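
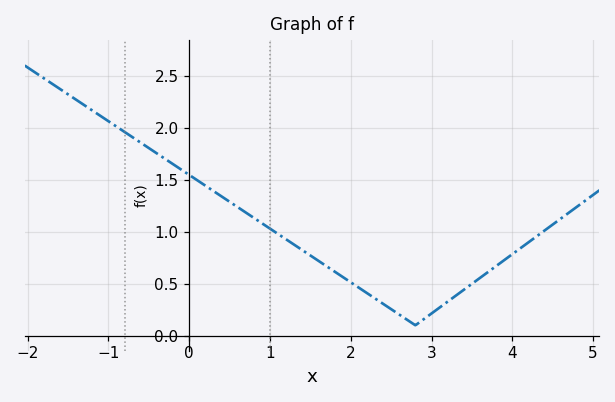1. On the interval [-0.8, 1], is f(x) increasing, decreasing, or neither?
decreasing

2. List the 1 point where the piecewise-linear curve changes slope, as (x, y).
(2.8, 0.1)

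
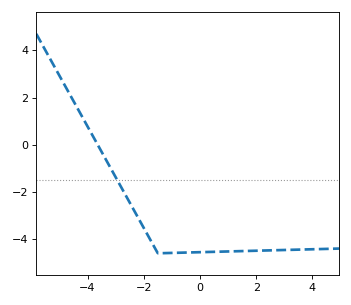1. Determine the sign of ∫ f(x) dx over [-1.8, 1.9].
negative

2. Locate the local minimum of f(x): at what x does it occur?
-1.5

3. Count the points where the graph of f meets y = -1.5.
1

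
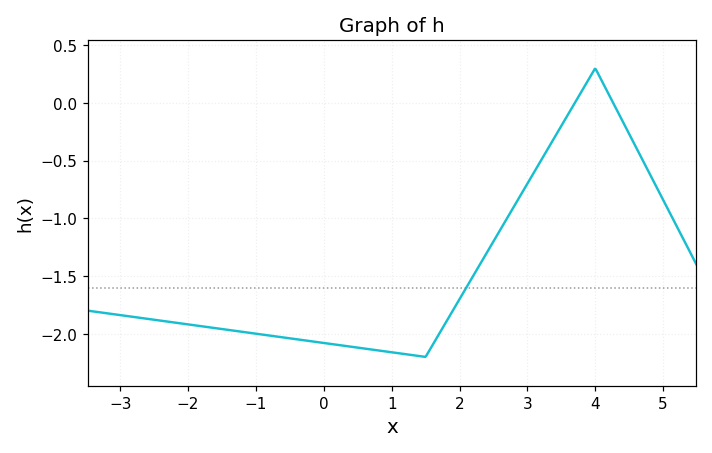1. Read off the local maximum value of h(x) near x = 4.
0.3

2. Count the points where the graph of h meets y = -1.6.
1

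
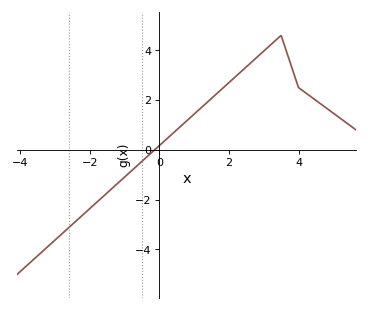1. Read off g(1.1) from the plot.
1.56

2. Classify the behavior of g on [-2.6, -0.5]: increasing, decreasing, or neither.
increasing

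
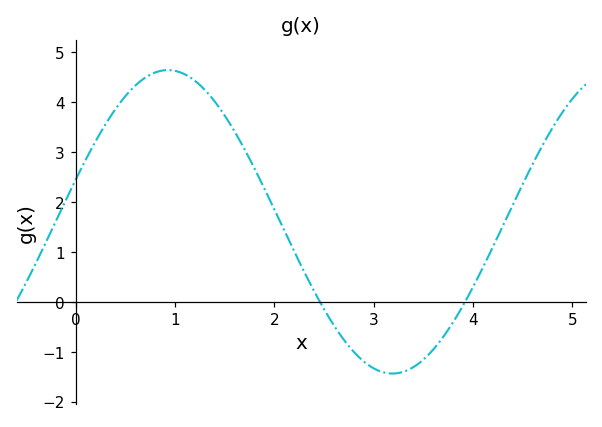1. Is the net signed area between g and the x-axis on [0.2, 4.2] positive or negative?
positive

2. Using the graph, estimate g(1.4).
4.01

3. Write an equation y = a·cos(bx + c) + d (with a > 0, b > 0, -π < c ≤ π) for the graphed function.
y = 3.04cos(1.39x - 1.29) + 1.6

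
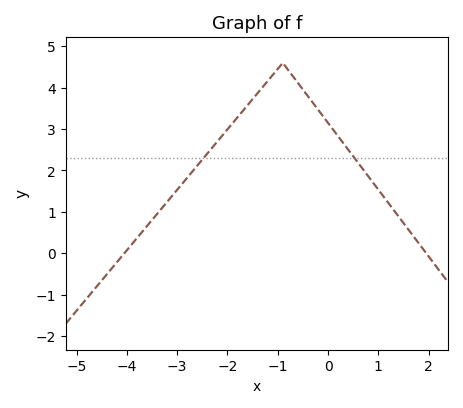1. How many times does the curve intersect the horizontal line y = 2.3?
2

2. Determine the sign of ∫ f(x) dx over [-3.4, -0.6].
positive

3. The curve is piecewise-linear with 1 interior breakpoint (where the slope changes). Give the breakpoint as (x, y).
(-0.9, 4.6)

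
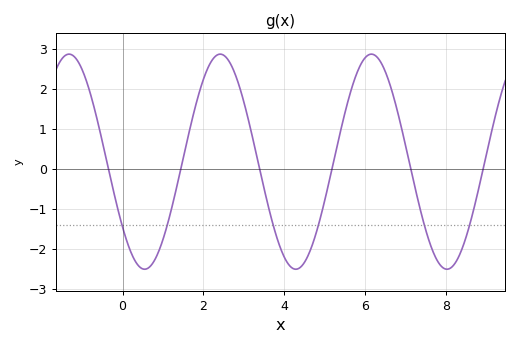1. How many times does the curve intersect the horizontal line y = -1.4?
6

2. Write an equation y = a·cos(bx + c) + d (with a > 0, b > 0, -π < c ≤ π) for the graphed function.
y = 2.69cos(1.7x + 2.2) + 0.18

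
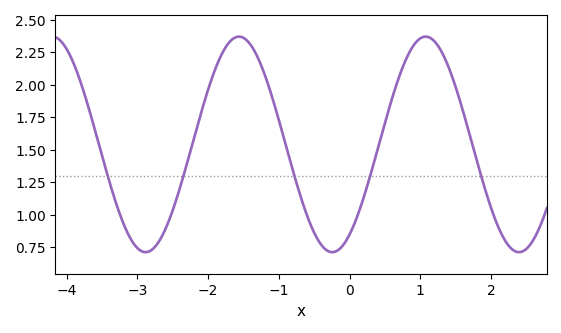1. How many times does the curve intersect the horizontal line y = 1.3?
5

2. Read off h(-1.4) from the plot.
2.3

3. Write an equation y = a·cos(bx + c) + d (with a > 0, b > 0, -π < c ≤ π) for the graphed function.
y = 0.83cos(2.4x - 2.6) + 1.54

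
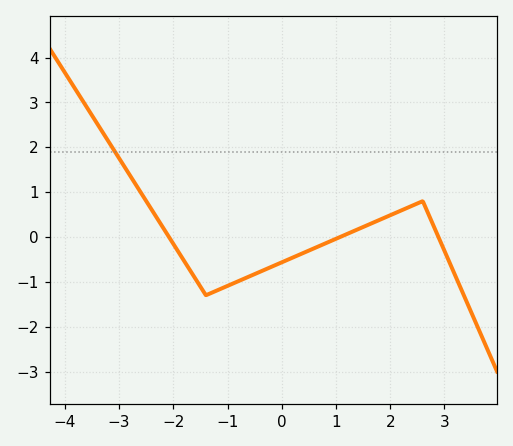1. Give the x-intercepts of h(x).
-2.08, 1.08, 2.89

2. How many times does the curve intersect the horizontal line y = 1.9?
1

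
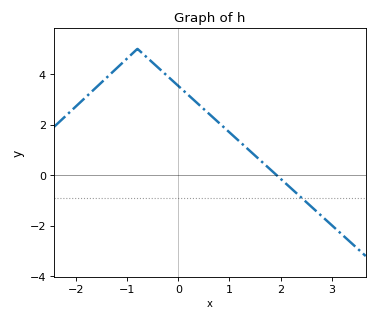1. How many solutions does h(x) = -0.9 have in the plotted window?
1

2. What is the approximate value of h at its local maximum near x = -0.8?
5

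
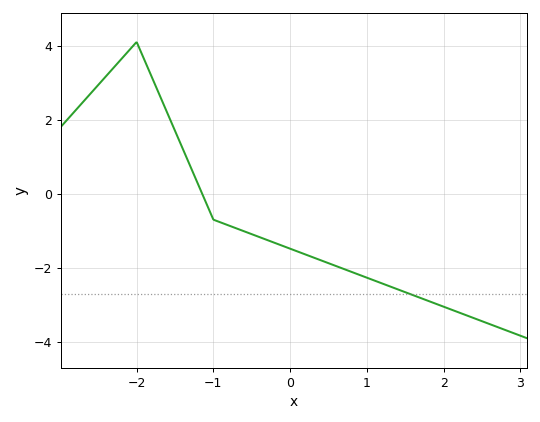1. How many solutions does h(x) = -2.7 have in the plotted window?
1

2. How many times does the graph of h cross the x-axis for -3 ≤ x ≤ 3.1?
1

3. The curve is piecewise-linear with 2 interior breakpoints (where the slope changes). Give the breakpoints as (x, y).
(-2, 4.1); (-1, -0.7)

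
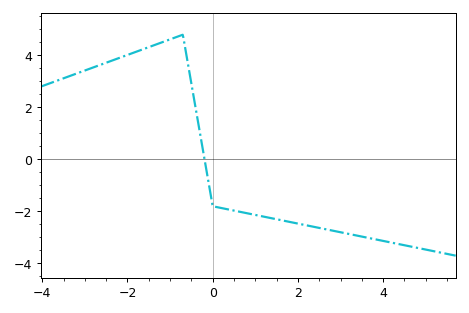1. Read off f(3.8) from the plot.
-3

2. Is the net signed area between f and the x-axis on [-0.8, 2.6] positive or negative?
negative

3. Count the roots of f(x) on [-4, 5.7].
1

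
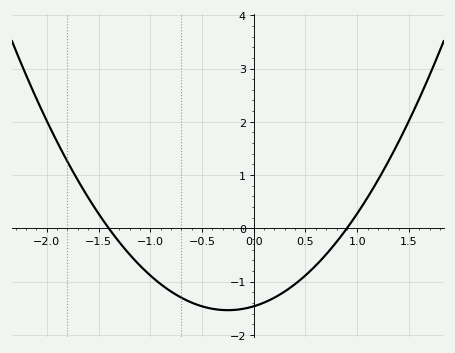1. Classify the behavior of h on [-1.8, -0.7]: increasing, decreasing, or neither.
decreasing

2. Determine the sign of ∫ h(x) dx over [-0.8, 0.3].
negative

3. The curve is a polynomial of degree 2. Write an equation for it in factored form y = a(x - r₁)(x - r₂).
y = 1.16(x + 1.4)(x - 0.9)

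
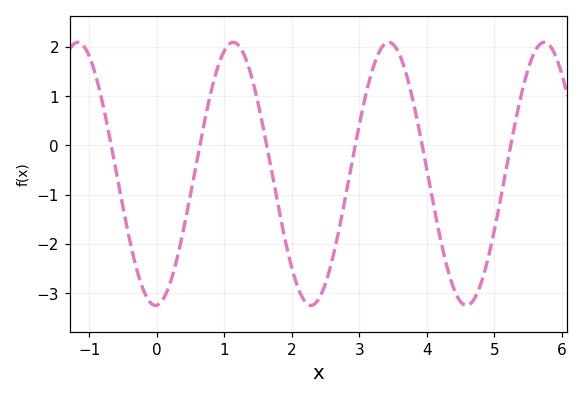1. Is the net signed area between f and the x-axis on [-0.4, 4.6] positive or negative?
negative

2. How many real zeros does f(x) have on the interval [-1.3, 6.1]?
6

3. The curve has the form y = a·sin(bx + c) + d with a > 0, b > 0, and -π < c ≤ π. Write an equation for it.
y = 2.67sin(2.7x - 1.5) - 0.58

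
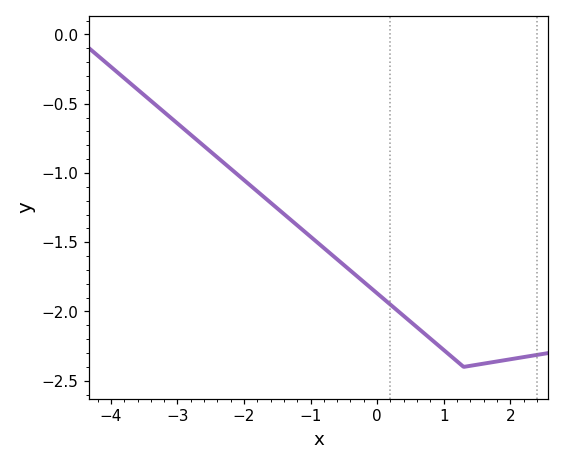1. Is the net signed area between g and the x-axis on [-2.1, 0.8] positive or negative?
negative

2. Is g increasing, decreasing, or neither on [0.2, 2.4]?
neither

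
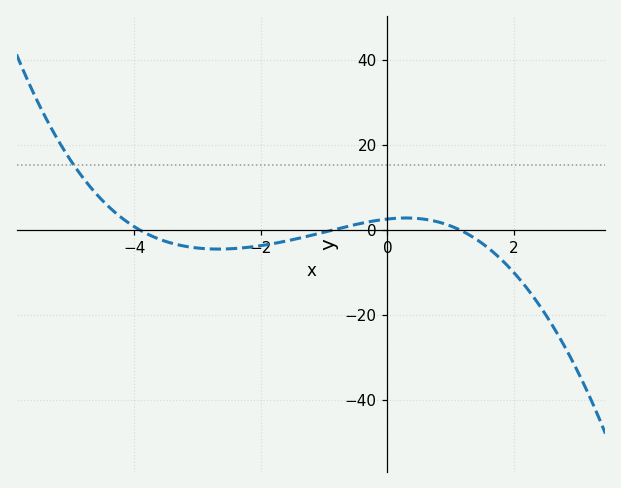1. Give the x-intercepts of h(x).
-4, -0.8, 1.2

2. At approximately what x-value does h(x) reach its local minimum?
-2.6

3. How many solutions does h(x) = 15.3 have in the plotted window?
1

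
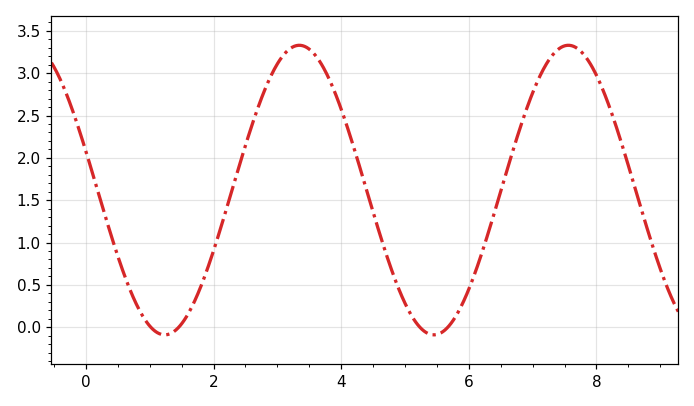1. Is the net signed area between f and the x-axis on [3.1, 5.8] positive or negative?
positive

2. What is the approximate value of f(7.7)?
3.29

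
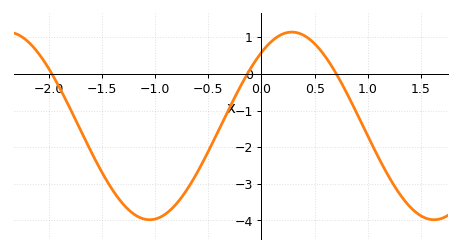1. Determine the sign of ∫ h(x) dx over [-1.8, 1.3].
negative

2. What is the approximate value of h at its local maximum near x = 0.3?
1.1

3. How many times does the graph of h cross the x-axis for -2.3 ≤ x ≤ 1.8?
3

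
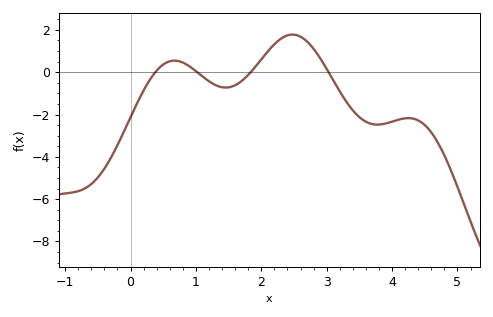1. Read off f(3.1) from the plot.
-0.379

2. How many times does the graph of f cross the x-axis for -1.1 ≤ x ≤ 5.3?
4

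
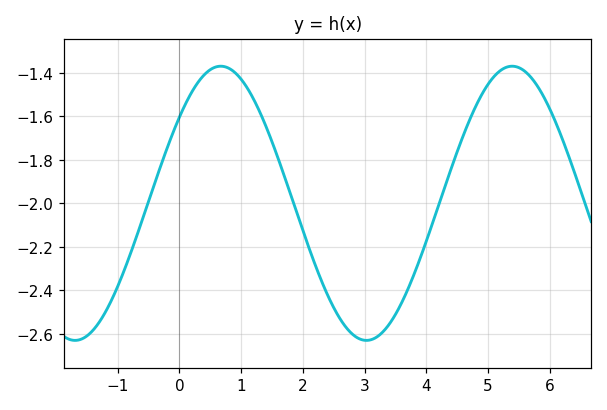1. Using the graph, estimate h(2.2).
-2.28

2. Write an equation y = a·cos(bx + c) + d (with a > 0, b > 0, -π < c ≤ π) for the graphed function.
y = 0.63cos(1.3x - 0.89) - 2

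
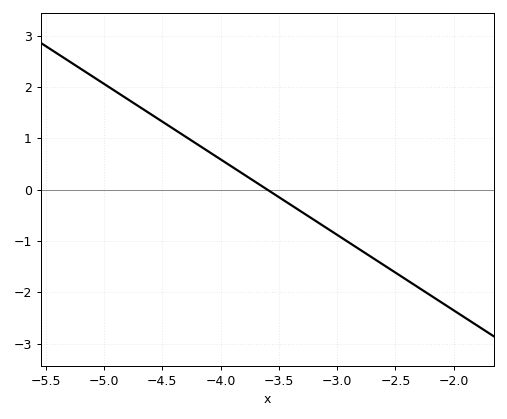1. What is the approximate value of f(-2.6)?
-1.47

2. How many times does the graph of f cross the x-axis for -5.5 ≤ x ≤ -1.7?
1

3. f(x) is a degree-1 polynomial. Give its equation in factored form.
y = -1.47(x + 3.6)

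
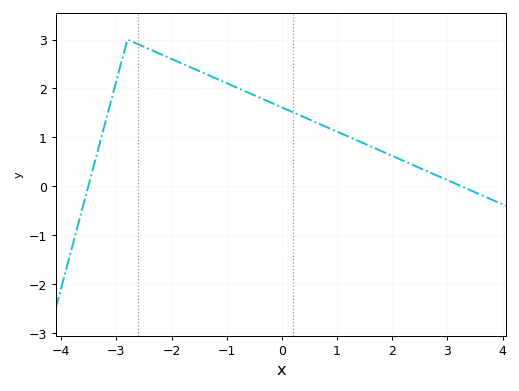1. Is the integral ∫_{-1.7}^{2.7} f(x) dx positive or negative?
positive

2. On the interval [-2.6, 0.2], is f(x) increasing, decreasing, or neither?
decreasing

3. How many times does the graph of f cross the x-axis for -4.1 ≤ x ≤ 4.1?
2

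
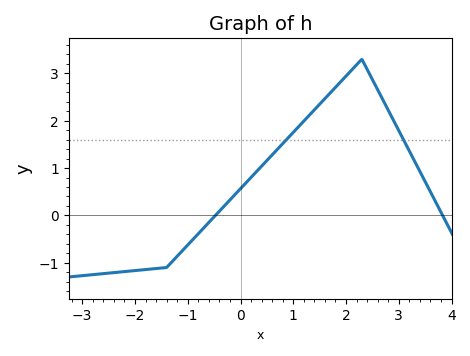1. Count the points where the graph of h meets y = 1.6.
2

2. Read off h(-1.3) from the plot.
-1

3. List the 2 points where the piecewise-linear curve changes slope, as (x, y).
(-1.4, -1.1); (2.3, 3.3)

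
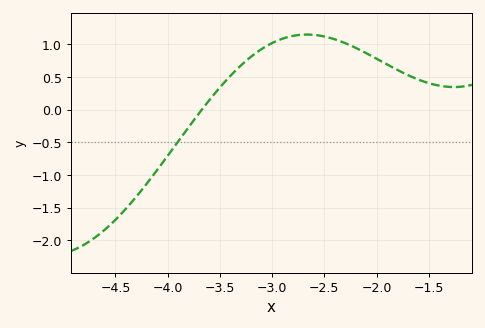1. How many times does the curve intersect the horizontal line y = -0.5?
1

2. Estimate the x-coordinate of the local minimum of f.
-1.26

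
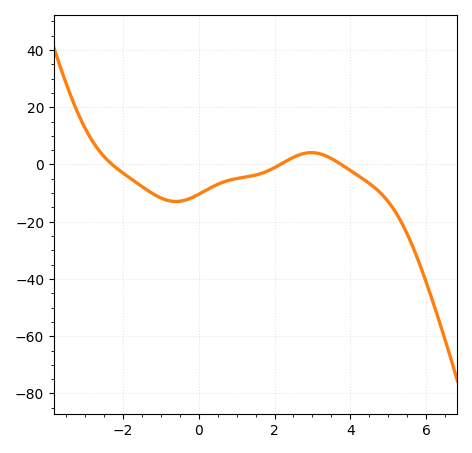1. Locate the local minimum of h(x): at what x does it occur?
-0.606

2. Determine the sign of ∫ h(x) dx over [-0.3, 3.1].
negative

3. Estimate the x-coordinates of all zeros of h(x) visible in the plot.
-2.29, 2.15, 3.76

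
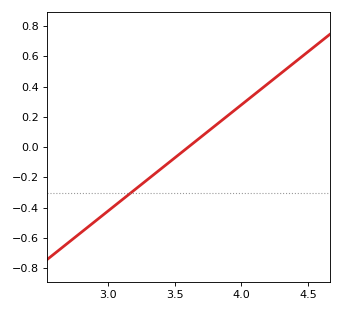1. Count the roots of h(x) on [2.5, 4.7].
1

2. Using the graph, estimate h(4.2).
0.42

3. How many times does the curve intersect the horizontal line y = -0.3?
1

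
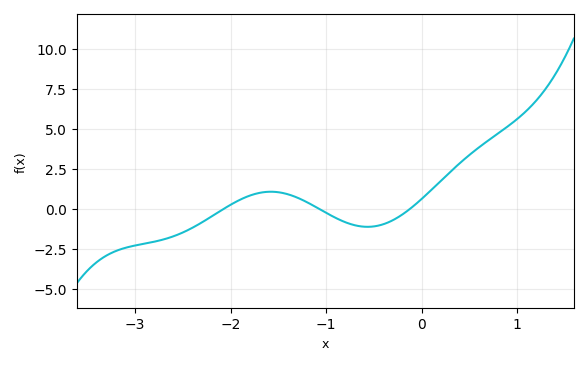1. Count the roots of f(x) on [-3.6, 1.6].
3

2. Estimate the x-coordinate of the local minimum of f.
-0.566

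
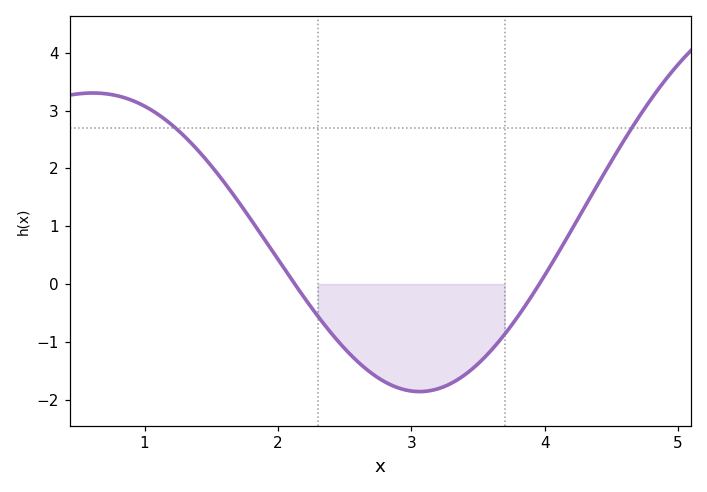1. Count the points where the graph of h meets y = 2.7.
2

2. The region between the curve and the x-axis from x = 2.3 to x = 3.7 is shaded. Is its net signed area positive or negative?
negative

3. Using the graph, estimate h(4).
0.147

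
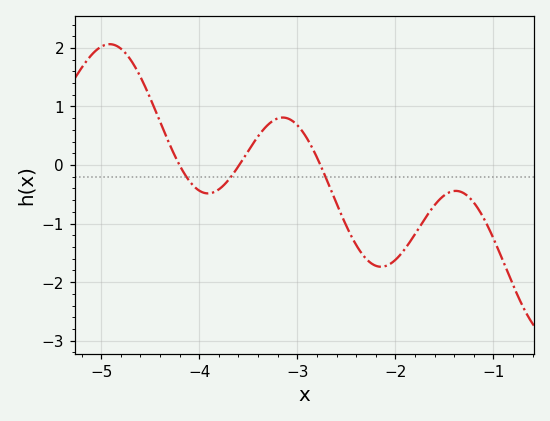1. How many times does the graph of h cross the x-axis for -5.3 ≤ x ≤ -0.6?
3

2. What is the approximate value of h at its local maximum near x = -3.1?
0.8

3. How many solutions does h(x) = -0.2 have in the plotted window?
3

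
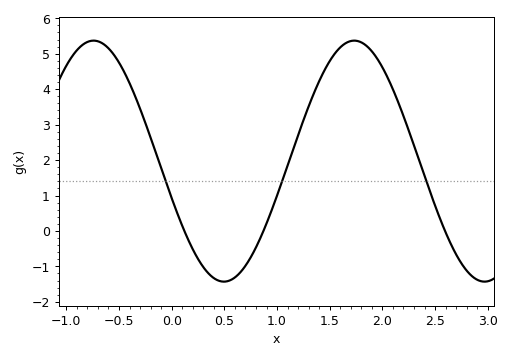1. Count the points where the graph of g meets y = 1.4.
3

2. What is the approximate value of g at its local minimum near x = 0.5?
-1.4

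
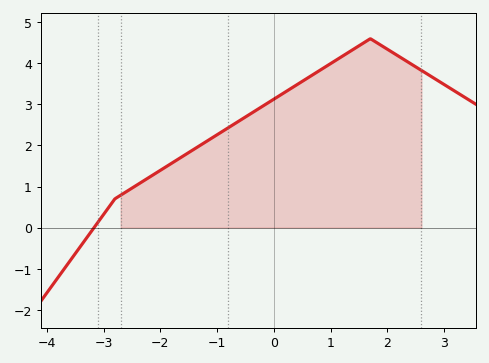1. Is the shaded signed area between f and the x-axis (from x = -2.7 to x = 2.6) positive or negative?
positive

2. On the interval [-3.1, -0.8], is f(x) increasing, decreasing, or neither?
increasing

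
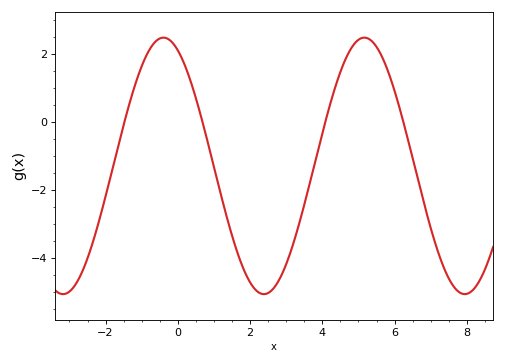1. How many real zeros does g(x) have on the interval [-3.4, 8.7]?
4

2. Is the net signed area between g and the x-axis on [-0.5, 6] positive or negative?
negative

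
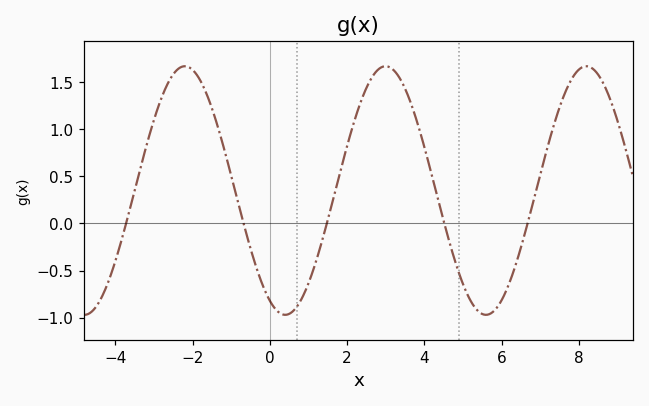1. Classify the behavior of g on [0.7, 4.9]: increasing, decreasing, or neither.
neither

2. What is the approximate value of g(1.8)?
0.5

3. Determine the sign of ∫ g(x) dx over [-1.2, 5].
positive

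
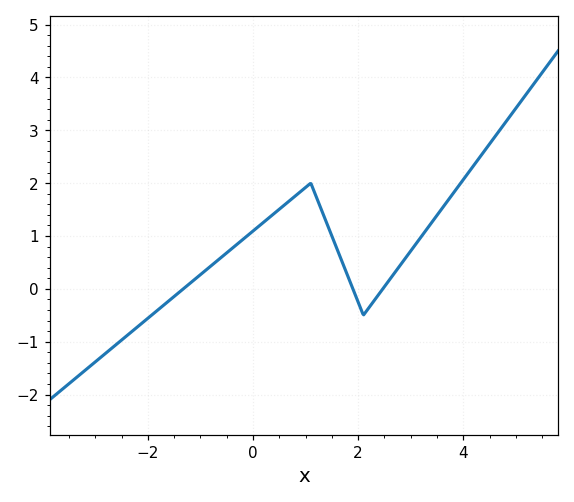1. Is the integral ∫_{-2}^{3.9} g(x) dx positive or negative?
positive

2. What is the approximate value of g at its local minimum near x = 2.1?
-0.5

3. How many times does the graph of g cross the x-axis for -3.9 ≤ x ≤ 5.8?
3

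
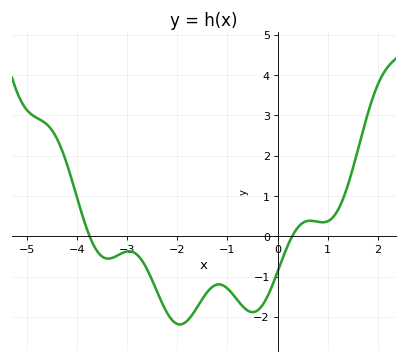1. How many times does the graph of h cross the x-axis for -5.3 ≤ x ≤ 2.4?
2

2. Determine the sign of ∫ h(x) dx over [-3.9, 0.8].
negative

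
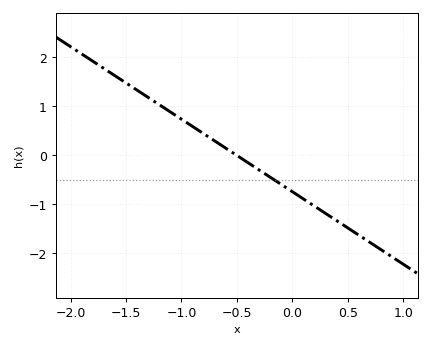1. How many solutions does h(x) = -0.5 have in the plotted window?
1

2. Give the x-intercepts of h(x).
-0.5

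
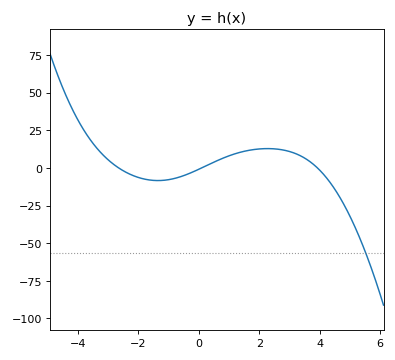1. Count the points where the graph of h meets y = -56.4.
1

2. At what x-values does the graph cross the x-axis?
-2.65, 0.086, 3.93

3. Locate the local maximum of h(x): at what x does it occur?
2.27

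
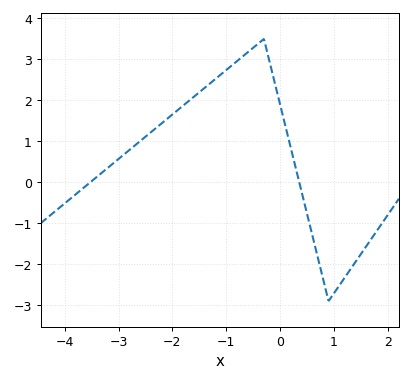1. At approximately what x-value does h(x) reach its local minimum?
0.9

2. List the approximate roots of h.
-3.5, 0.4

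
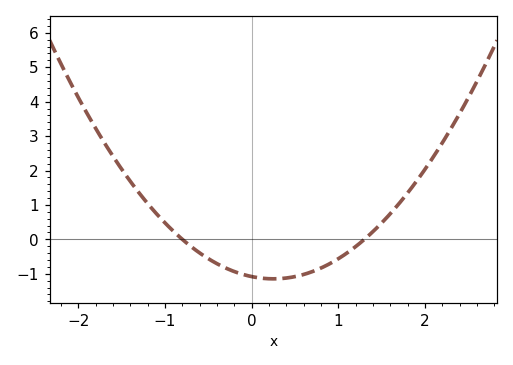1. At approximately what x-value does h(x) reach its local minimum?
0.2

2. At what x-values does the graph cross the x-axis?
-0.8, 1.3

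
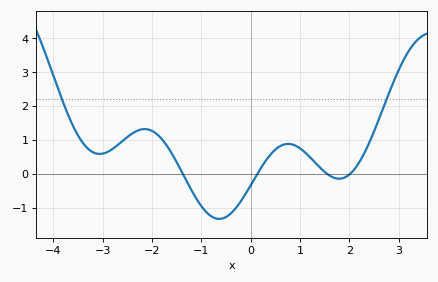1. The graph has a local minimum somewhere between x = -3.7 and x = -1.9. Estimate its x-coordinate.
-3.06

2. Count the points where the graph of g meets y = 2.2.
2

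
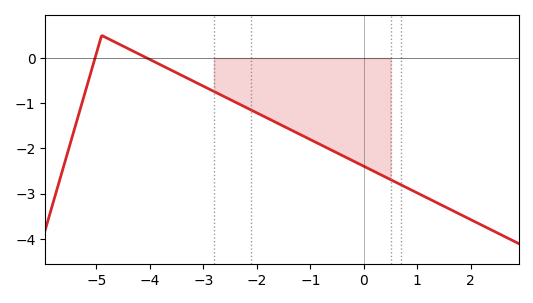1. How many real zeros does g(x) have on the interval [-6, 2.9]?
2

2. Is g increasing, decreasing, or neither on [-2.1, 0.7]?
decreasing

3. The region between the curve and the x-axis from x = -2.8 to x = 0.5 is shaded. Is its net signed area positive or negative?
negative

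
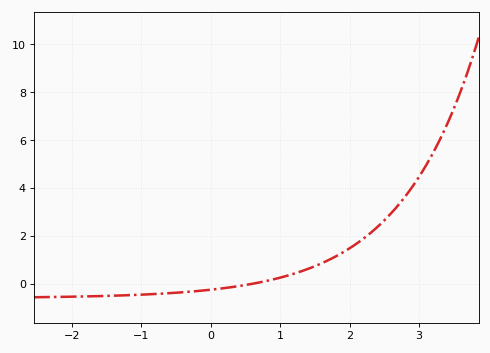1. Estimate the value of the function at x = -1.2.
-0.4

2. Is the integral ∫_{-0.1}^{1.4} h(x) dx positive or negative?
positive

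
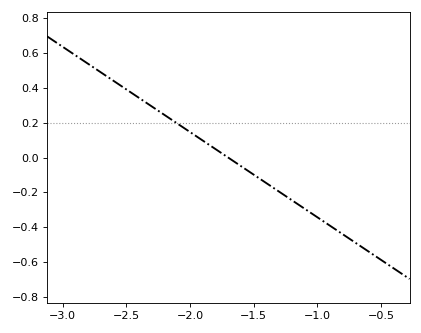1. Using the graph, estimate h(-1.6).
-0.04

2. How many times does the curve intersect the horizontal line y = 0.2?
1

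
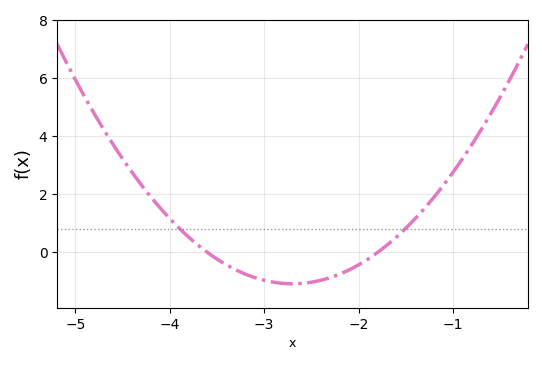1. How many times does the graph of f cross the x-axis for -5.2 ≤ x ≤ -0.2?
2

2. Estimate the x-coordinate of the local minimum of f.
-2.7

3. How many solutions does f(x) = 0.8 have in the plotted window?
2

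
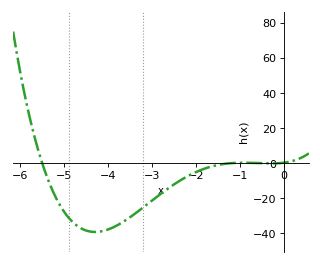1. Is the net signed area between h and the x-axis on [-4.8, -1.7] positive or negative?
negative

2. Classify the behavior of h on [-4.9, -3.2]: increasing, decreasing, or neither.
neither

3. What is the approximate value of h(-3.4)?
-29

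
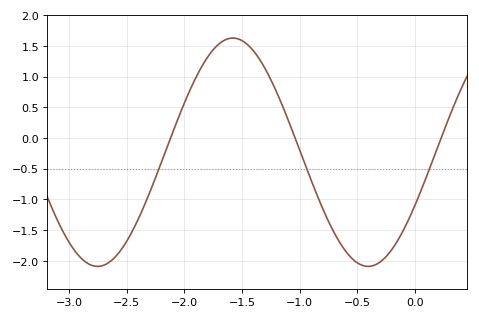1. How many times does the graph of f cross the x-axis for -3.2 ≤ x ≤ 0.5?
3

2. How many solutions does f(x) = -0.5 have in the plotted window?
3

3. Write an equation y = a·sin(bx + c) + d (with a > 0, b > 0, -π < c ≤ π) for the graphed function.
y = 1.86sin(2.68x - 0.48) - 0.23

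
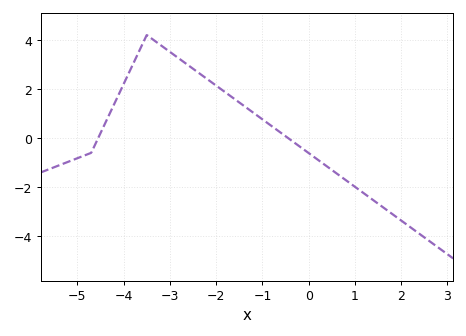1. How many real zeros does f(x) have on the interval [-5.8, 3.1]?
2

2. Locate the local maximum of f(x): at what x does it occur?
-3.5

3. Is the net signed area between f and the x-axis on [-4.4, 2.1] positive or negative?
positive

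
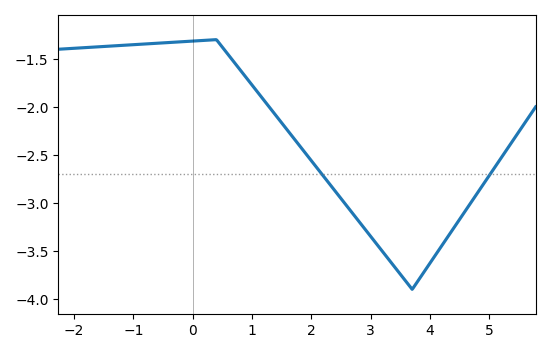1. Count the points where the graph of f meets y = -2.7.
2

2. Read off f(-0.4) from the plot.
-1.33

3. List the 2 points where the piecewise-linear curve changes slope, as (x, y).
(0.4, -1.3); (3.7, -3.9)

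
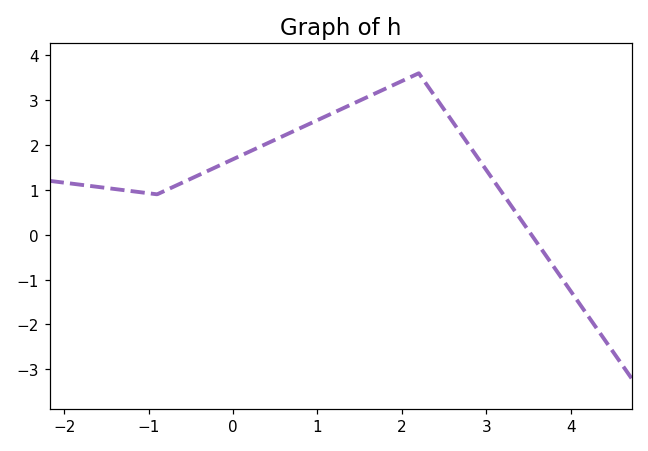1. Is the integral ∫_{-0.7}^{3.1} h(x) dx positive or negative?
positive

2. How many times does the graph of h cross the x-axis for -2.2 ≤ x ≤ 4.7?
1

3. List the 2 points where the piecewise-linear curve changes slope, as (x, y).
(-0.9, 0.9); (2.2, 3.6)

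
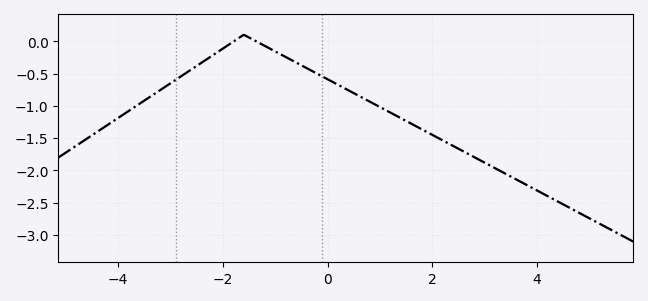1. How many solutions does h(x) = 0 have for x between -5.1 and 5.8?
2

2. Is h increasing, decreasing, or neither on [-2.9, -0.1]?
neither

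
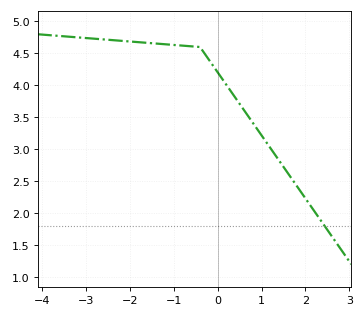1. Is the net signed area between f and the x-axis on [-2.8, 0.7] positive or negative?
positive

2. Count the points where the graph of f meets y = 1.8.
1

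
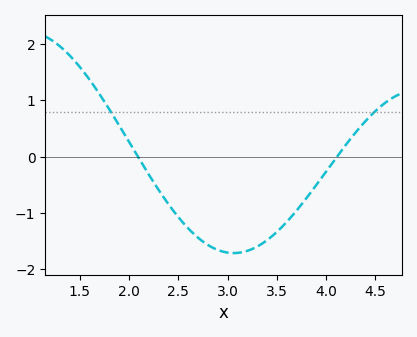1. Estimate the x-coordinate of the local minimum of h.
3.06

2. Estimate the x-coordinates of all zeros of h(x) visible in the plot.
2.09, 4.11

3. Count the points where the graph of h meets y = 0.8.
2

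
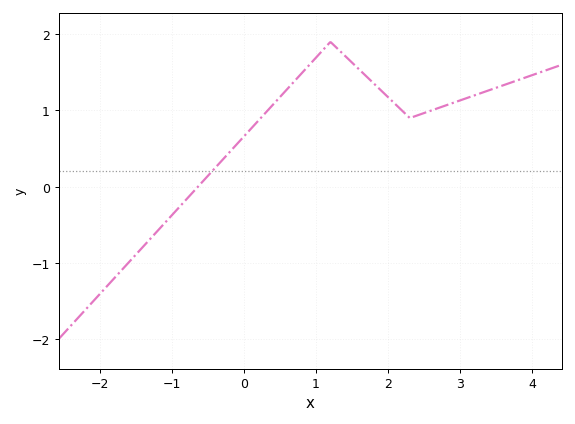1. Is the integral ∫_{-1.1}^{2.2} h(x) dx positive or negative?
positive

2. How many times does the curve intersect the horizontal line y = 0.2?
1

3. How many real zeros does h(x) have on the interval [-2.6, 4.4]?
1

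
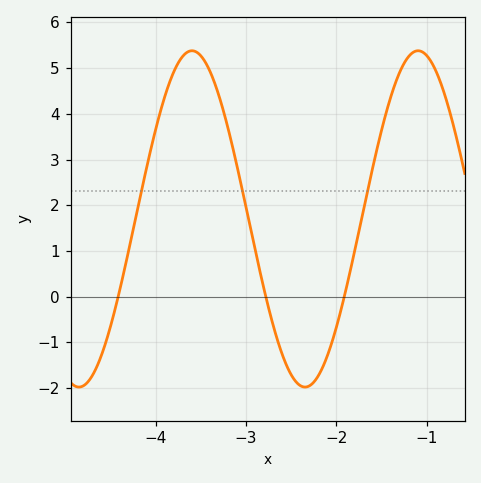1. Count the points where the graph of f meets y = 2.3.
3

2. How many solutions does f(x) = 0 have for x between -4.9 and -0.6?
3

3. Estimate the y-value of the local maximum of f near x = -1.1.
5.4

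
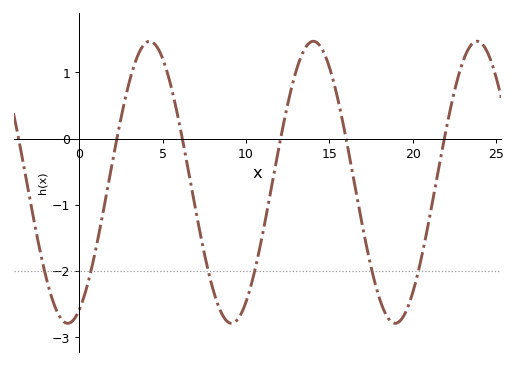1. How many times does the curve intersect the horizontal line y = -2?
6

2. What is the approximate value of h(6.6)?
-0.557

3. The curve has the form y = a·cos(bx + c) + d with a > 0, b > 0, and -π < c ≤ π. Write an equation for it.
y = 2.13cos(0.64x - 2.7) - 0.66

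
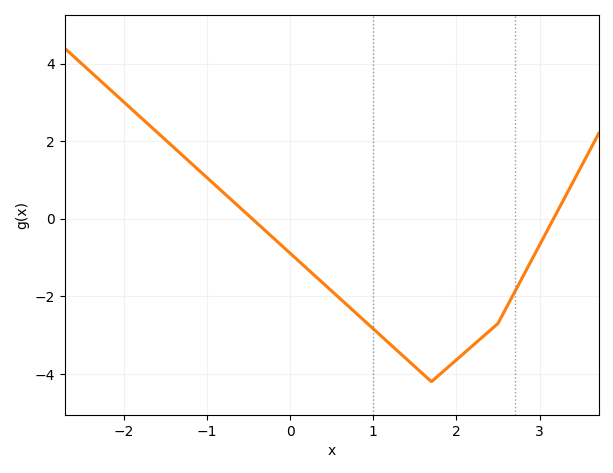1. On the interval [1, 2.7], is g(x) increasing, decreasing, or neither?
neither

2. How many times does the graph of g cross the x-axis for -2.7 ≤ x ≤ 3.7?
2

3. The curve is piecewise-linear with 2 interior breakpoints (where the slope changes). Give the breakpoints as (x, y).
(1.7, -4.2); (2.5, -2.7)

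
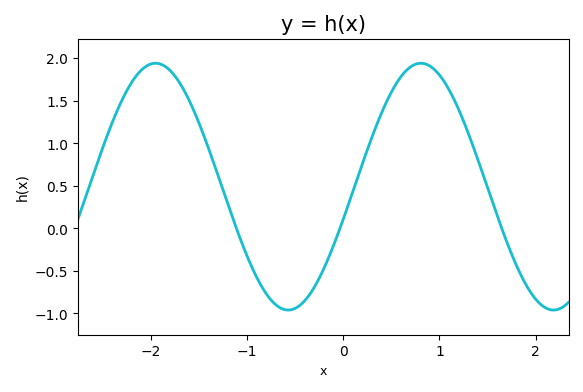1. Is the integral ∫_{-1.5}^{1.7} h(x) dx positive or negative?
positive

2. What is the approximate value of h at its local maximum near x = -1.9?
1.95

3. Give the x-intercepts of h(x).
-1.1, 0, 1.6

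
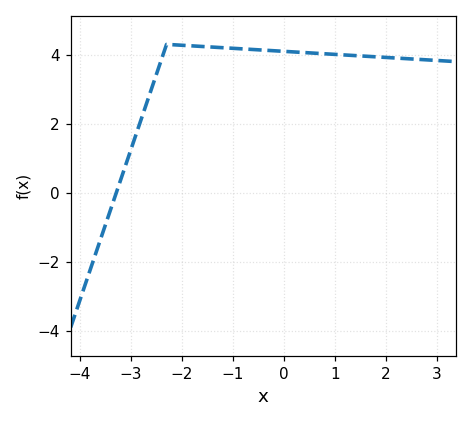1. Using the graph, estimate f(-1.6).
4.24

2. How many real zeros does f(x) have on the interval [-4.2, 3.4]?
1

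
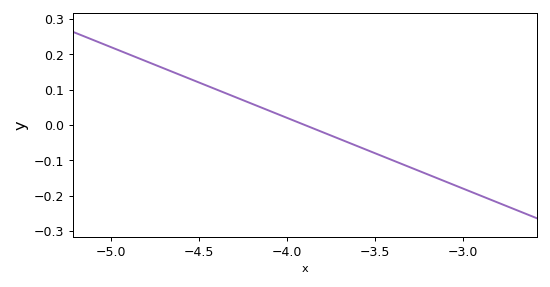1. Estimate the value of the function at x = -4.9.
0.2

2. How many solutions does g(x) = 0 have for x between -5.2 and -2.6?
1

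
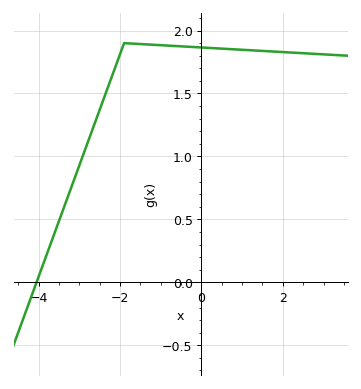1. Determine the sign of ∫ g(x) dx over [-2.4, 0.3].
positive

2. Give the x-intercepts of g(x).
-4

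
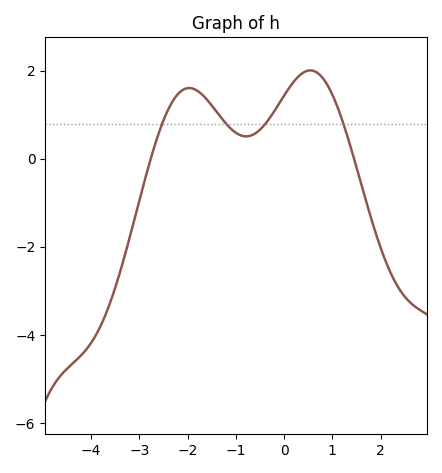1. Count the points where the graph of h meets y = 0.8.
4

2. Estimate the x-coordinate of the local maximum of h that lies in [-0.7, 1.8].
0.6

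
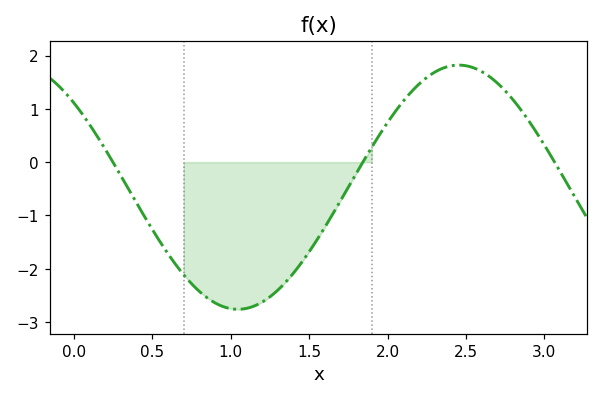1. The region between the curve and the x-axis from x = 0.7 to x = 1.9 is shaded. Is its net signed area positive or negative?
negative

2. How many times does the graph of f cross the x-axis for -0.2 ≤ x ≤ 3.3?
3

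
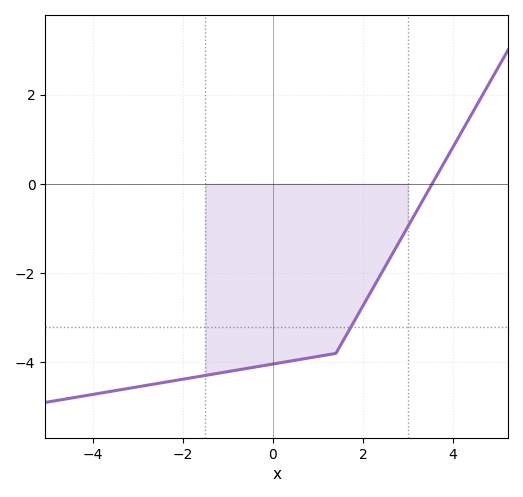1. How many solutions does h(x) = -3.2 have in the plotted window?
1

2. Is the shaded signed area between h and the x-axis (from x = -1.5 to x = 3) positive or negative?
negative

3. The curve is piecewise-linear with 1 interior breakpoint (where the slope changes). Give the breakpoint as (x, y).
(1.4, -3.8)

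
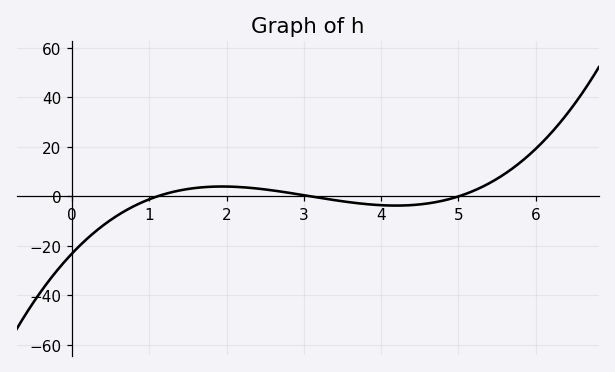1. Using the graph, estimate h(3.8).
-3.06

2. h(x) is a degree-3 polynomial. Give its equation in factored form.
y = 1.35(x - 1.1)(x - 3.1)(x - 5)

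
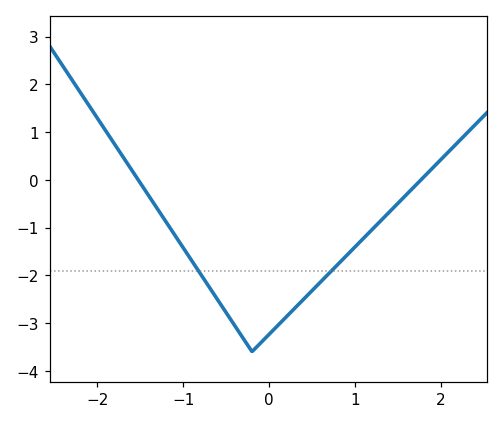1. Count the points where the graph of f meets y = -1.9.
2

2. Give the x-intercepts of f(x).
-1.52, 1.77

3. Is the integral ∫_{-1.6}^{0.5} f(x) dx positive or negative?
negative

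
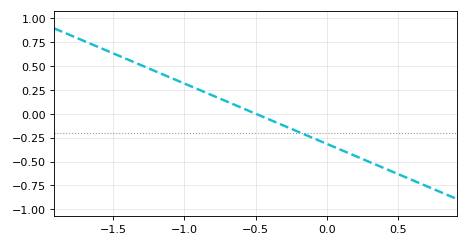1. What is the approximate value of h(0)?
-0.315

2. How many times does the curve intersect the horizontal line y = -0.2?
1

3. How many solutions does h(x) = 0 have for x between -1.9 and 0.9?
1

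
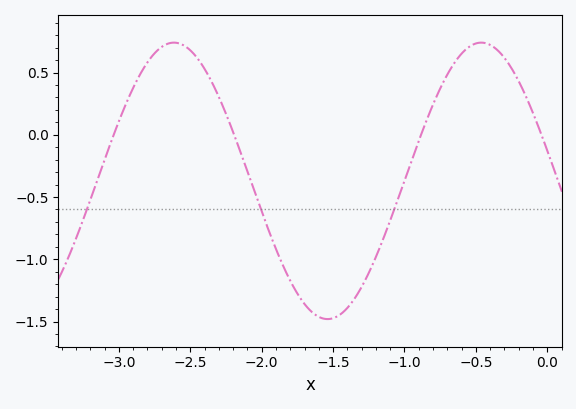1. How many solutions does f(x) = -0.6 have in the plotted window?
3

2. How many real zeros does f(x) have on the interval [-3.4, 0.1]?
4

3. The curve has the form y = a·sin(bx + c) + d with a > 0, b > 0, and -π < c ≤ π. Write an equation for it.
y = 1.11sin(2.92x + 2.92) - 0.37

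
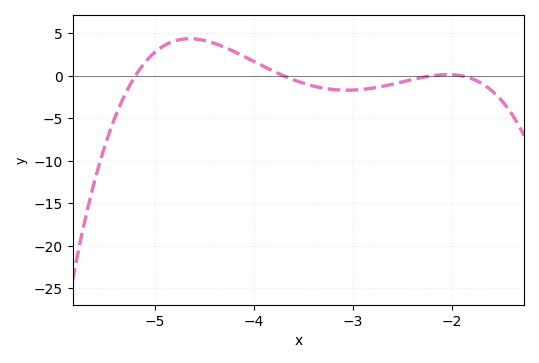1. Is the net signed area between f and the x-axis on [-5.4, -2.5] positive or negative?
positive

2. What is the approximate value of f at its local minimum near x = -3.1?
-1.5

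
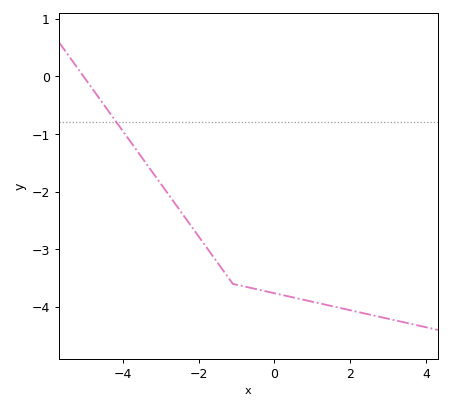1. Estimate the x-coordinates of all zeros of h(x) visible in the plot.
-5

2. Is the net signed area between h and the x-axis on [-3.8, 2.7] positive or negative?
negative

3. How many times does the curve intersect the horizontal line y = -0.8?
1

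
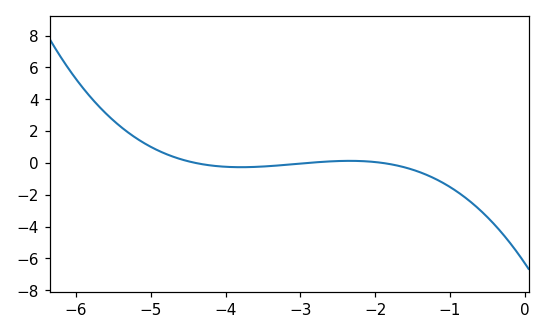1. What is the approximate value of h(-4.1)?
-0.2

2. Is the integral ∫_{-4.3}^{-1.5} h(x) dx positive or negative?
negative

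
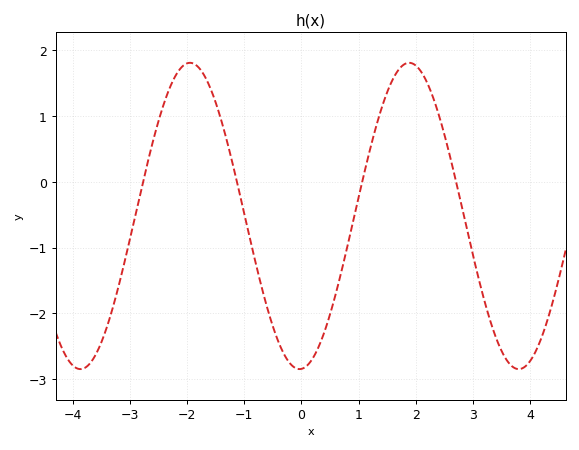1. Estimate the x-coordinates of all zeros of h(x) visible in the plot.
-2.77, -1.13, 1.06, 2.71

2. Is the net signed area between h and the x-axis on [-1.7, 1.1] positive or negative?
negative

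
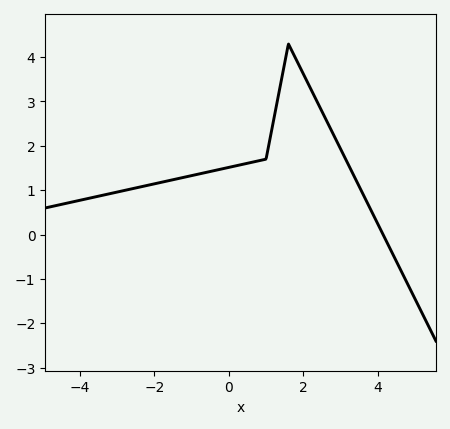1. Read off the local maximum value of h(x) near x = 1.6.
4.3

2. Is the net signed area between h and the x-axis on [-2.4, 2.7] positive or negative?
positive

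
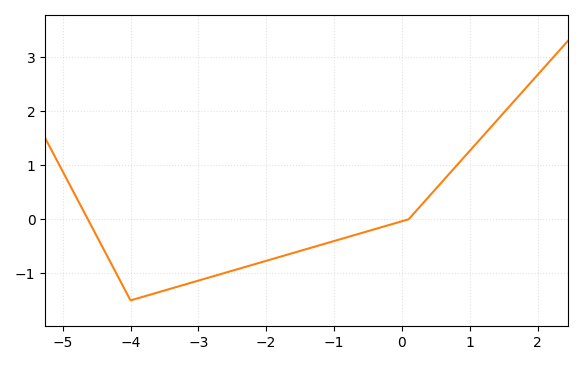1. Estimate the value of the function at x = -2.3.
-0.9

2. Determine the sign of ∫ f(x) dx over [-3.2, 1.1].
negative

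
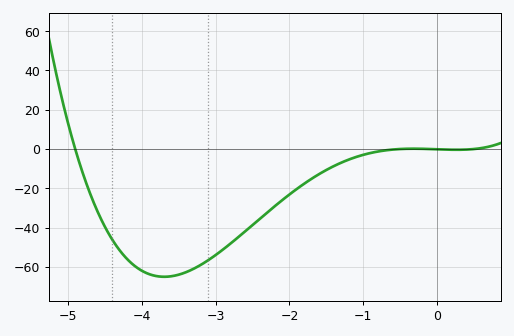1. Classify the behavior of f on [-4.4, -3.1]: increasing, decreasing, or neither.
neither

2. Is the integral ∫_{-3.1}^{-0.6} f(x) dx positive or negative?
negative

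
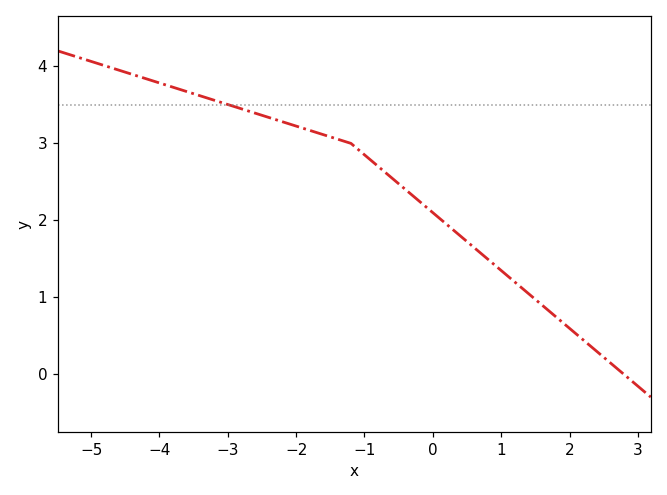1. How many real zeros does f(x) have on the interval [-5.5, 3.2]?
1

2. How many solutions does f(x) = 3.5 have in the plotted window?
1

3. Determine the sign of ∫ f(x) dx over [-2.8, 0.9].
positive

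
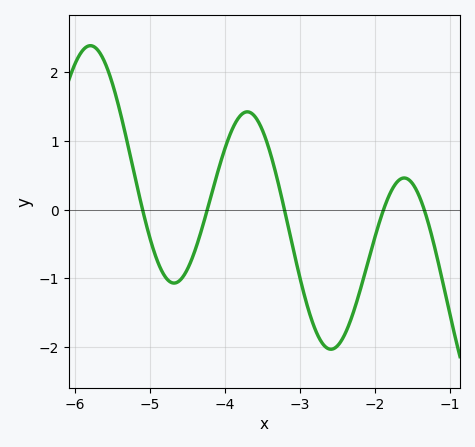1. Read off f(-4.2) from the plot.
0.134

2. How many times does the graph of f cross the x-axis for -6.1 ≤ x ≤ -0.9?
5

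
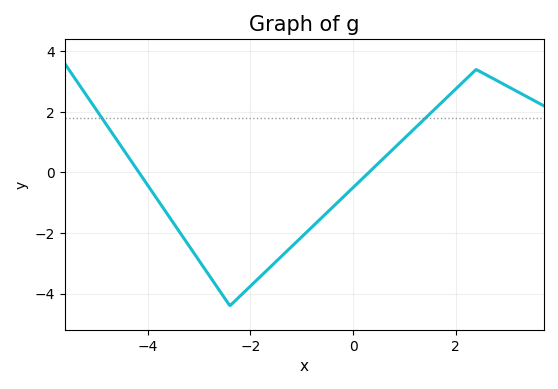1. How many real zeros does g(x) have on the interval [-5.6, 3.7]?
2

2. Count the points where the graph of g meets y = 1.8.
2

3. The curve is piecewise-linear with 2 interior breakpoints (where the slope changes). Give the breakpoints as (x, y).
(-2.4, -4.4); (2.4, 3.4)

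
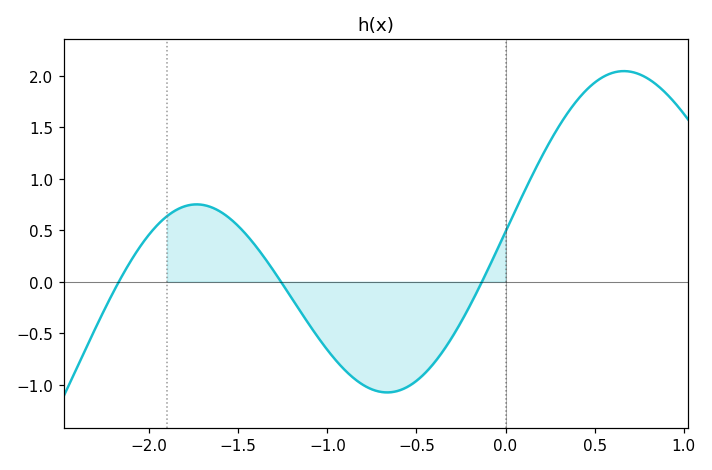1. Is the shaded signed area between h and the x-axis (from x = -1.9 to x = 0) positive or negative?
negative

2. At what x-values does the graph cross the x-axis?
-2.17, -1.26, -0.132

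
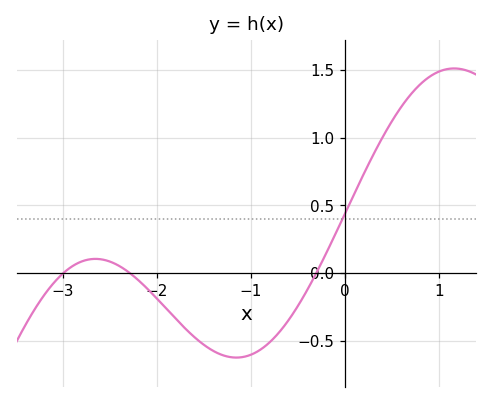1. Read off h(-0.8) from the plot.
-0.5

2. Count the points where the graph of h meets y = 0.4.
1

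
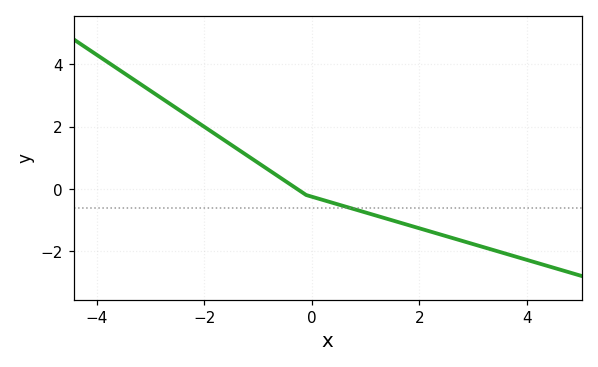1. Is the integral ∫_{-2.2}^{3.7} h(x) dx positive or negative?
negative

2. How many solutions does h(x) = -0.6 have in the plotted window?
1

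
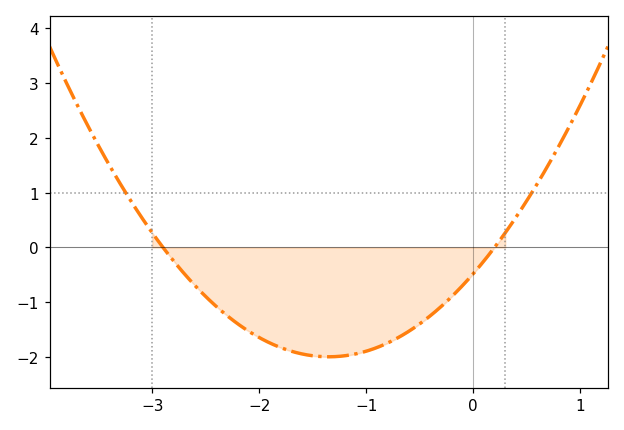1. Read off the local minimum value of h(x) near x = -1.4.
-1.99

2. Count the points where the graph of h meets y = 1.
2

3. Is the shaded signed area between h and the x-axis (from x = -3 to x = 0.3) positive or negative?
negative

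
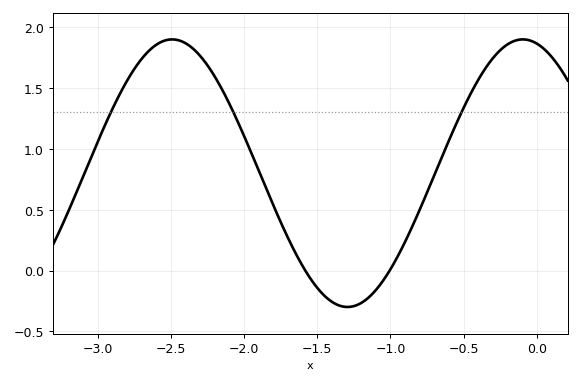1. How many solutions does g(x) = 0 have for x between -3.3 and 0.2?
2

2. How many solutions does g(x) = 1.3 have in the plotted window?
3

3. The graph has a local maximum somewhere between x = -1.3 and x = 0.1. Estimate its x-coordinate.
-0.096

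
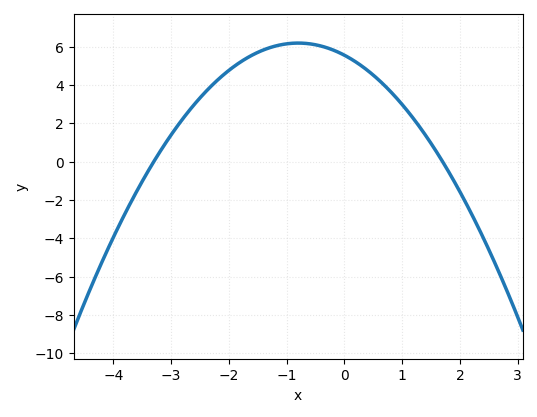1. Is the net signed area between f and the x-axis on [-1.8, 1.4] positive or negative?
positive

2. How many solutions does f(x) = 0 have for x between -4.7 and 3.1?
2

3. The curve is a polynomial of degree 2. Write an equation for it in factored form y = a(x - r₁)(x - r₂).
y = -0.99(x + 3.3)(x - 1.7)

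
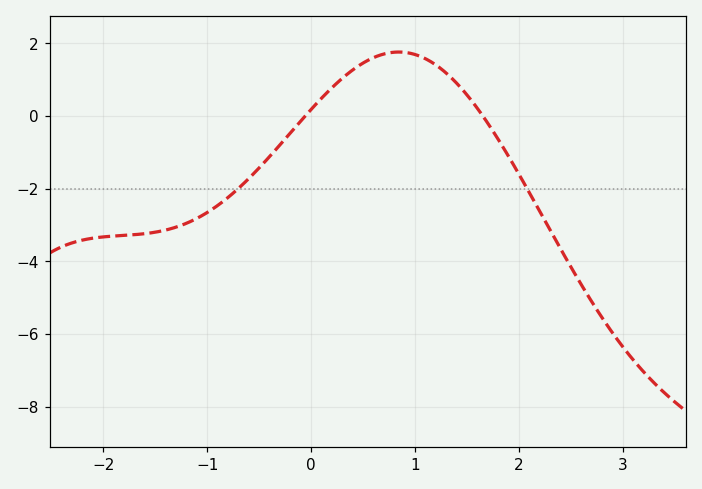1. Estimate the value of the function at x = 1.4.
1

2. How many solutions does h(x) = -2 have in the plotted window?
2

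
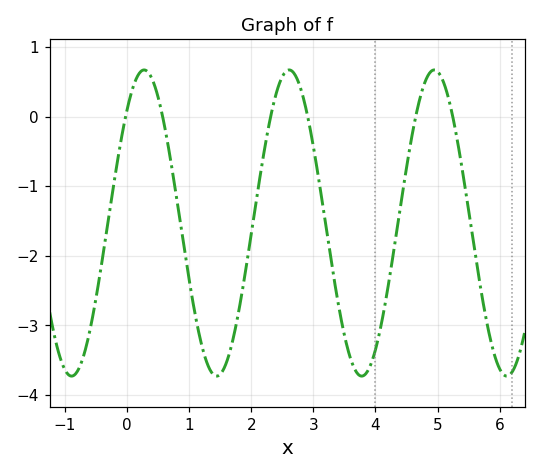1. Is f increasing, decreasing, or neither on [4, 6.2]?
neither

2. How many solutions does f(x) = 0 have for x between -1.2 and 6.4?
6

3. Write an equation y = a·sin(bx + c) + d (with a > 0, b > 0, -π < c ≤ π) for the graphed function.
y = 2.2sin(2.69x + 0.832) - 1.53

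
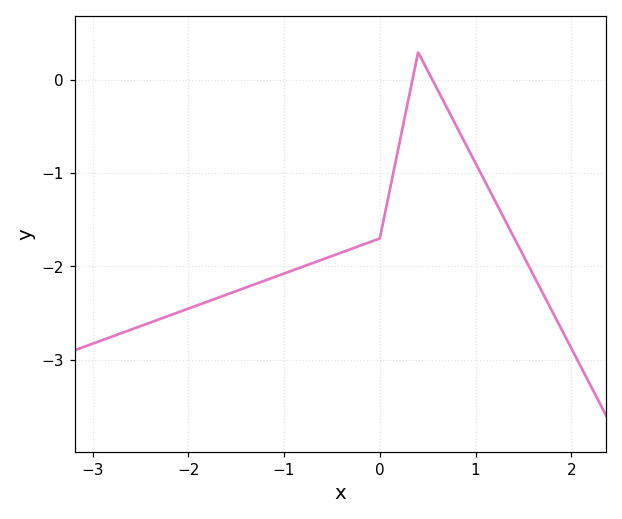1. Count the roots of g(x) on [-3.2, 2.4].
2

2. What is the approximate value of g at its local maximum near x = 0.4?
0.3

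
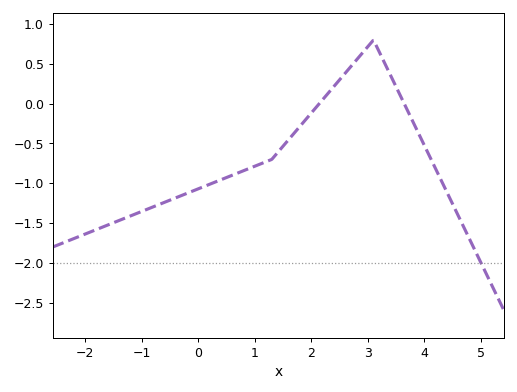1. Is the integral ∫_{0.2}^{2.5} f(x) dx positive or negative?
negative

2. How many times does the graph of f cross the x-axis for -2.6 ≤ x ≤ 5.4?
2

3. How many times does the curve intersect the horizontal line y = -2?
1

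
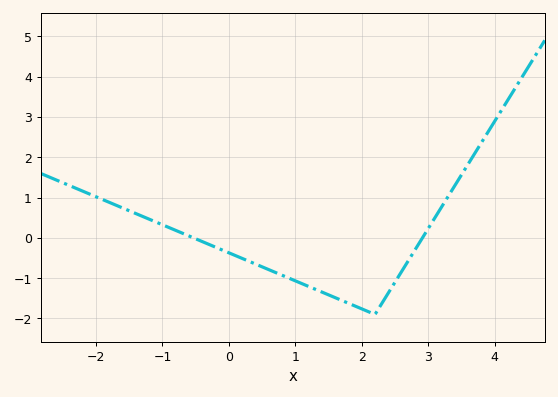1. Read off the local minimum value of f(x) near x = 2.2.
-1.9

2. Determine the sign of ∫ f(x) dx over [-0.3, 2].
negative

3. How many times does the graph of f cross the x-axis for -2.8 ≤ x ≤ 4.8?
2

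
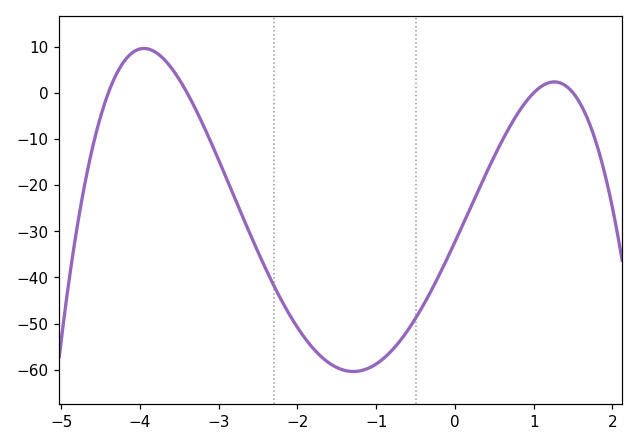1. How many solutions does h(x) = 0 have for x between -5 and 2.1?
4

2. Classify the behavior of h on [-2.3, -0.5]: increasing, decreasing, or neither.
neither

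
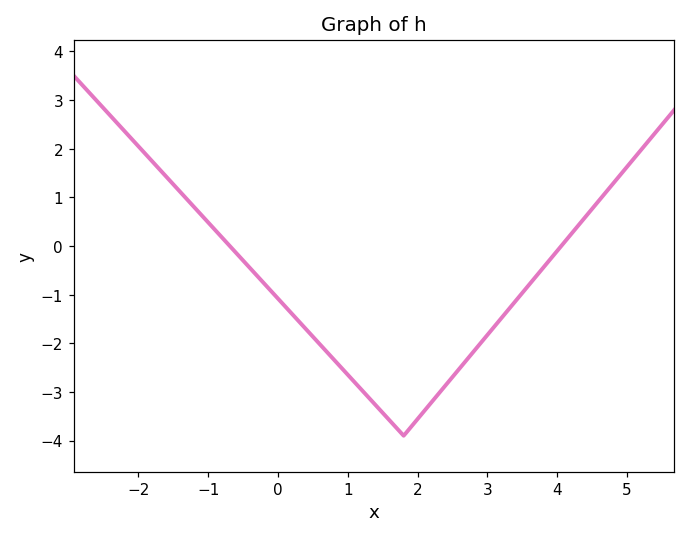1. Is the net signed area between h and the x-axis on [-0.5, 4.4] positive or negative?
negative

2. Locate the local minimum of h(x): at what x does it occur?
1.8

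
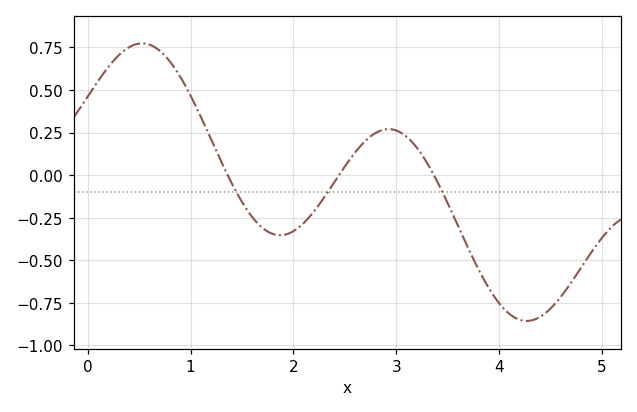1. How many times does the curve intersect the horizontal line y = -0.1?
3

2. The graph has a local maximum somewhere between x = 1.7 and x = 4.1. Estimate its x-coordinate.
2.9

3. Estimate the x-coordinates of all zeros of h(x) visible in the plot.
1.4, 2.4, 3.4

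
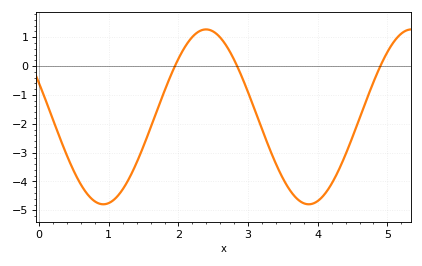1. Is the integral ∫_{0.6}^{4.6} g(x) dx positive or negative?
negative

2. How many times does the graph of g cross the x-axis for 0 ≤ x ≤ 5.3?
3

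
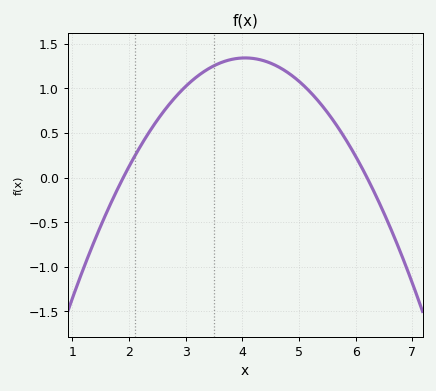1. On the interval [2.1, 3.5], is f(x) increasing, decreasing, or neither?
increasing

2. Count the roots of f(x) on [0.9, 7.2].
2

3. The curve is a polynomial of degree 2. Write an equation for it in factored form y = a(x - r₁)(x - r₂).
y = -0.29(x - 1.9)(x - 6.2)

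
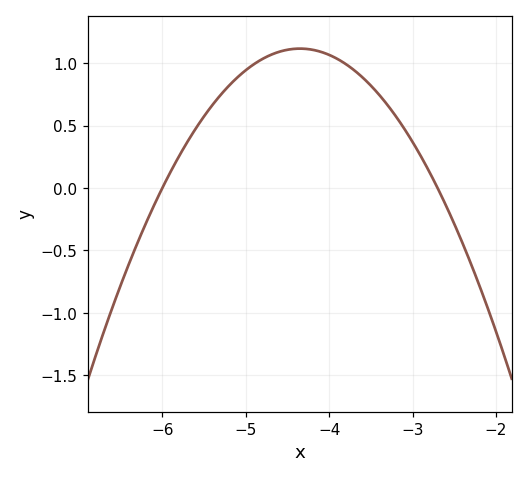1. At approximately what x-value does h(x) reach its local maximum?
-4.3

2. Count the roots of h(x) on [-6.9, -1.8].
2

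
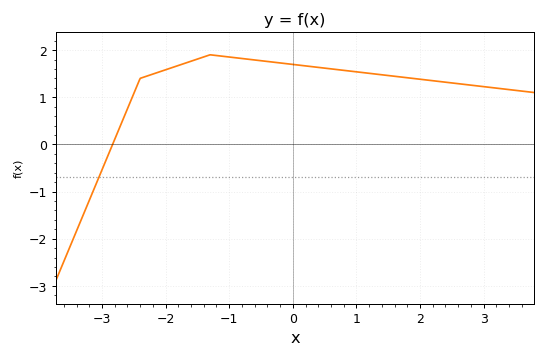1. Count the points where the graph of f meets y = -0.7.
1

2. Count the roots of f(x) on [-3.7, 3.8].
1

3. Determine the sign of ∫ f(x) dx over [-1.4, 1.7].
positive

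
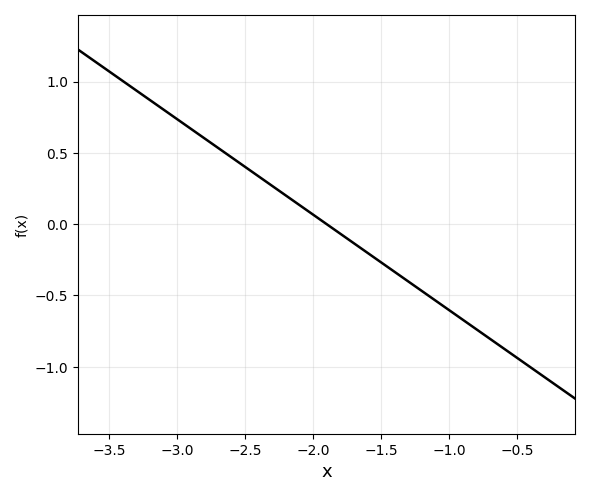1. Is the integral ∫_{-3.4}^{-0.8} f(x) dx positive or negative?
positive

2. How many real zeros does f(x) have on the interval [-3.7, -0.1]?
1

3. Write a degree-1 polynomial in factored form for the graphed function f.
y = -0.67(x + 1.9)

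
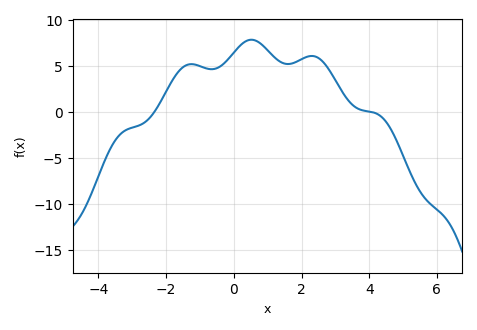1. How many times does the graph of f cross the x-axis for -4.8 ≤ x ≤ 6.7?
2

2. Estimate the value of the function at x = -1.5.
5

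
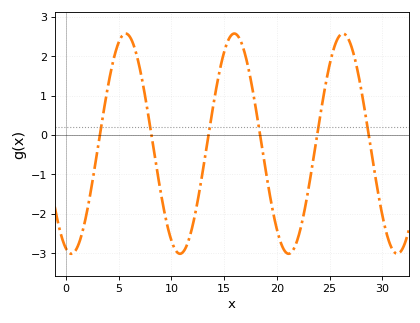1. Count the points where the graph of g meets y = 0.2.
6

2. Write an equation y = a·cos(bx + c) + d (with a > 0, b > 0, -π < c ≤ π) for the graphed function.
y = 2.79cos(0.61x + 2.83) - 0.22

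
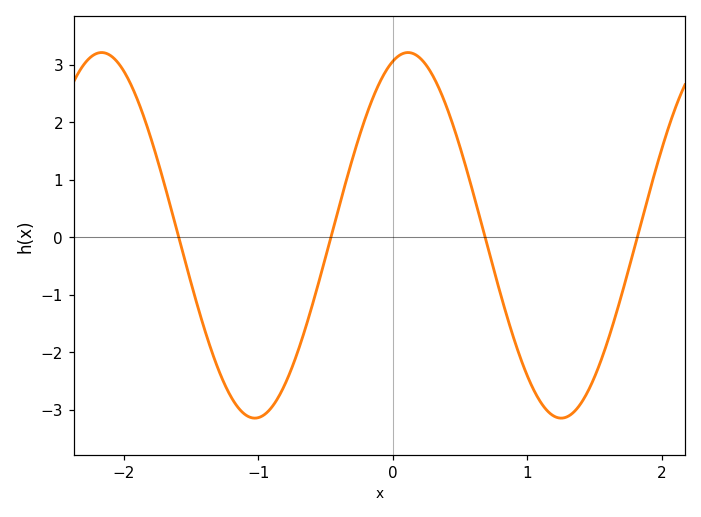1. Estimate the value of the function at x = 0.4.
2.3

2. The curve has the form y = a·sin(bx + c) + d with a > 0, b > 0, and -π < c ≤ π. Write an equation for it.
y = 3.18sin(2.8x + 1.3) + 0.03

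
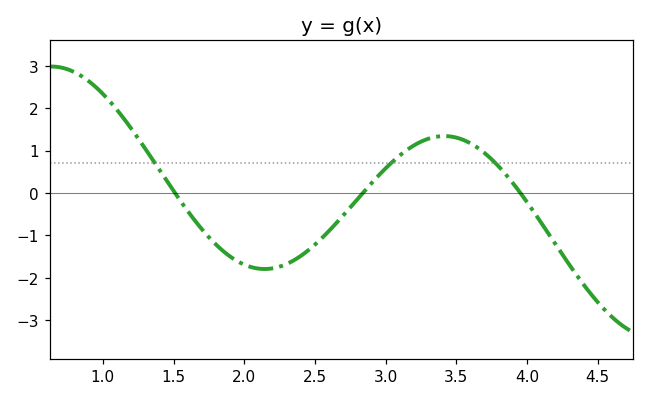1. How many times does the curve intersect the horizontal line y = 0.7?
3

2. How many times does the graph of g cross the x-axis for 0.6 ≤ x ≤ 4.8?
3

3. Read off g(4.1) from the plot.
-0.693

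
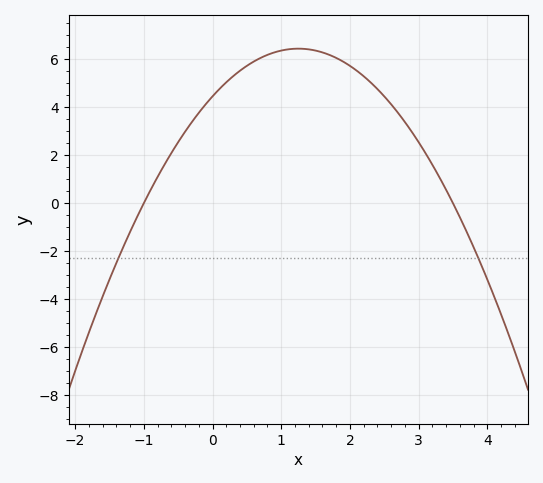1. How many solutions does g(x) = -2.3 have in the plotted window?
2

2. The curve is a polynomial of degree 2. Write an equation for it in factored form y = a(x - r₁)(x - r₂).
y = -1.27(x + 1)(x - 3.5)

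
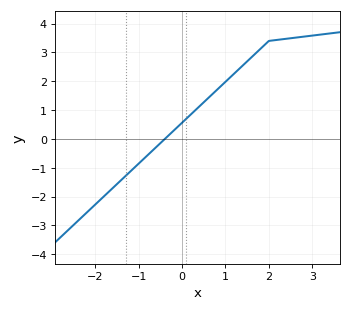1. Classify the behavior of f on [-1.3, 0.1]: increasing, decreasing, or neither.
increasing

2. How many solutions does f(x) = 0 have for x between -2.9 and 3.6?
1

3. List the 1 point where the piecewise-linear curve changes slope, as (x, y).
(2, 3.4)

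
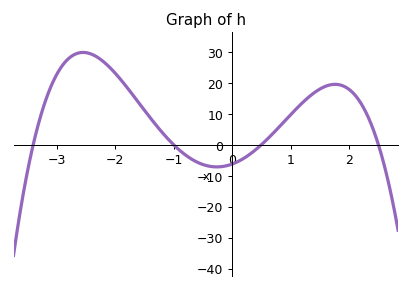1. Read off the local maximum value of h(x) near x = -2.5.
30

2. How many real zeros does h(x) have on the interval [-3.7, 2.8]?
4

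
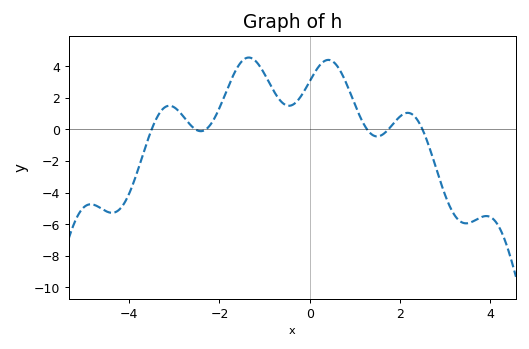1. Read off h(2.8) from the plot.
-2.4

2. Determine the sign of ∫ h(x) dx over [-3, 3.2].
positive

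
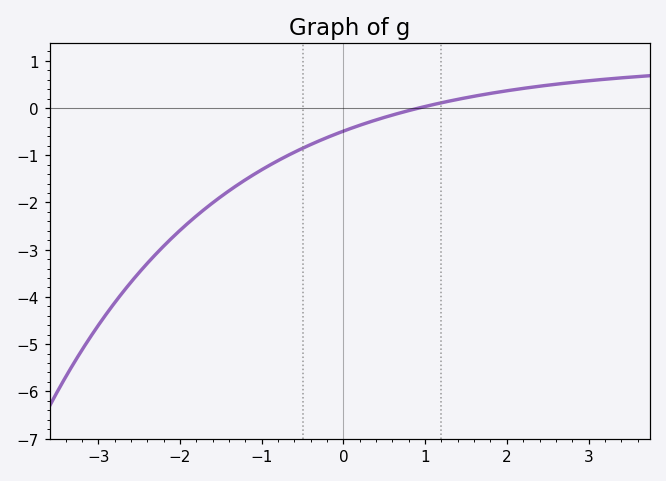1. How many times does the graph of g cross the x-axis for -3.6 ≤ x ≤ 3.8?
1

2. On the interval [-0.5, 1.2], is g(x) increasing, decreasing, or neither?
increasing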